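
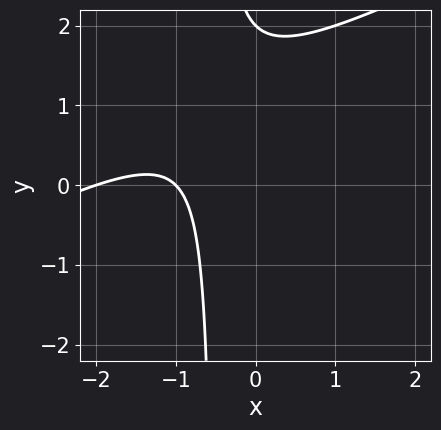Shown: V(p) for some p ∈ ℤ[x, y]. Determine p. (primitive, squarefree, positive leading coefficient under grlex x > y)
deg p = 2. No degree-1 curve has this shape.
Reading off the gridlines: one y-axis crossing is at y = 2; among the integer gridlines, it crosses the x-axis at x ∈ {-2, -1}.
Matching integer coefficients to the picture gives p.

x^2 - 2*x*y + 3*x - y + 2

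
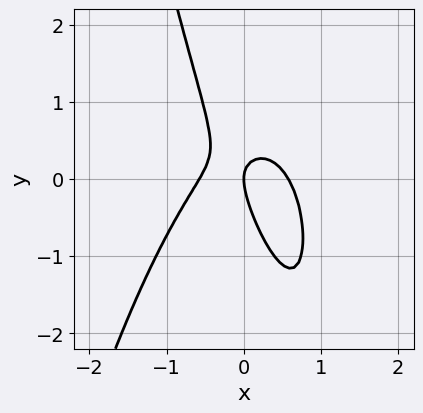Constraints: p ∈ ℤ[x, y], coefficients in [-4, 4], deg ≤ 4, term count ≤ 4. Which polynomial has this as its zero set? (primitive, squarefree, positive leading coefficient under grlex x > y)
3*x^3 + 2*x*y + y^2 - x

1. deg p = 3. A generic line meets the curve in up to 3 points.
2. From the visible intercepts: it meets the y-axis at y = 0 (among the integer gridlines); one x-axis crossing is at x = 0.
3. These observations pin down the coefficients.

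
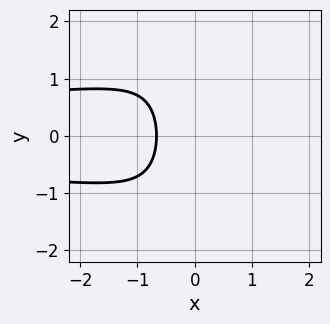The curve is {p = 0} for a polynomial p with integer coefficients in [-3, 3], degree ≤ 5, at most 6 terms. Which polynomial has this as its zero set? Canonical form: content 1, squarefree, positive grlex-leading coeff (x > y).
1. Degree: a generic line meets the curve in up to 4 points, so deg p = 4.
2. Symmetries: the y ↦ −y reflection is a symmetry, so y appears only in even powers.
3. Against the integer gridlines: it misses every integer gridline on the y-axis.
4. Putting this together gives p.

x^2*y^2 - x*y^2 + 3*x + 2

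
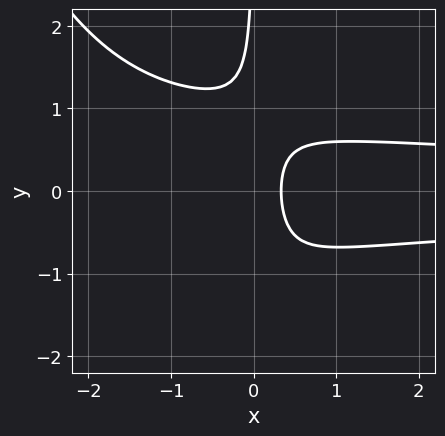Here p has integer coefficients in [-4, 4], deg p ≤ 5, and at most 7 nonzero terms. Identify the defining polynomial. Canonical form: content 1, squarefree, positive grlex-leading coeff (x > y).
2*x^2*y^2 + x*y^3 + 3*x*y^2 - 3*x + 1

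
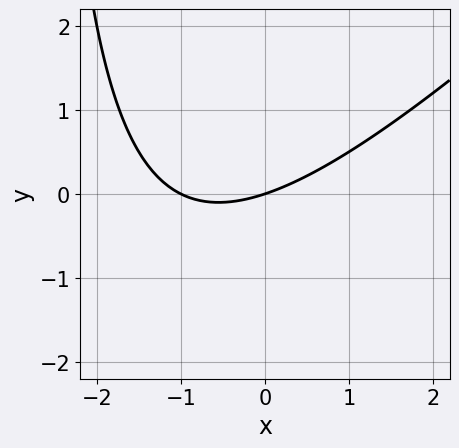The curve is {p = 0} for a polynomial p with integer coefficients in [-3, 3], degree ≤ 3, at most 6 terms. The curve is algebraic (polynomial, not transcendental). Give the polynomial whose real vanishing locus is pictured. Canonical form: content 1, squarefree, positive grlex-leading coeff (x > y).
x^2 - x*y + x - 3*y

First, the degree is 2 — the shape is more complex than any degree-1 curve.
Next, checking where it meets the axes: it crosses the y-axis at the gridline y = 0; the x-axis gridline crossings are at x ∈ {-1, 0}.
Finally, together with the visible shape, these determine p as stated.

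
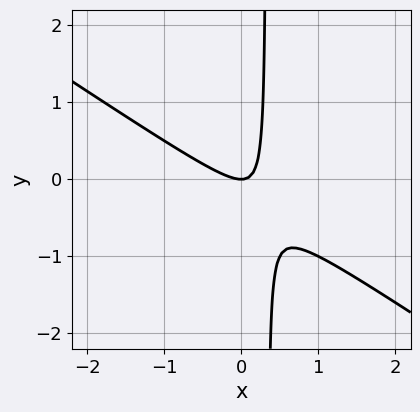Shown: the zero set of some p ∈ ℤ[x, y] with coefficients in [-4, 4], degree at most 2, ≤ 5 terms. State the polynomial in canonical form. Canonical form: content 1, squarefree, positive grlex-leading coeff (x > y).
(a) deg p = 2.
(b) From the axis intercepts and sections: one y-axis crossing is at y = 0; it meets the x-axis at x = 0 (among the integer gridlines).
(c) Solving for integer coefficients yields p as stated.

2*x^2 + 3*x*y - y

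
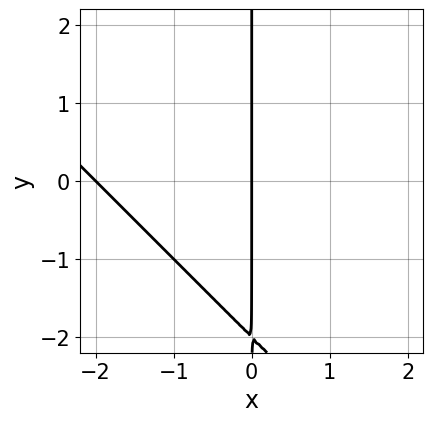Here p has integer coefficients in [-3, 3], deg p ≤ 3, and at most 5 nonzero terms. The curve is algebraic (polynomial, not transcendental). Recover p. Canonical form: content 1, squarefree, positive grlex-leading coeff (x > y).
x^2 + x*y + 2*x

First, the degree is 2 — the shape is more complex than any degree-1 curve.
Next, reading off the gridlines: the visible y-axis segment lies entirely on the curve; among the integer gridlines, it crosses the x-axis at x ∈ {-2, 0}.
Finally, together with the visible shape, these determine p as stated.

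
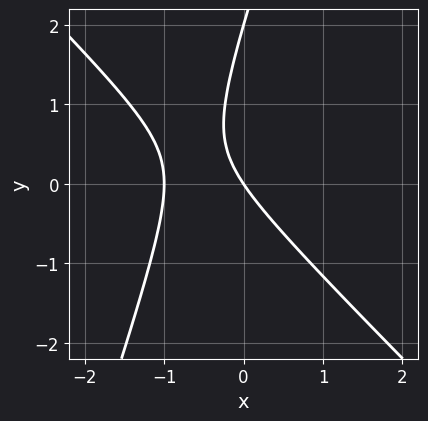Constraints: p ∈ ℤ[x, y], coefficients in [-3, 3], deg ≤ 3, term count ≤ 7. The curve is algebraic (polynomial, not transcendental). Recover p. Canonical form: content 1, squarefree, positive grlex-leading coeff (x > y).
1. Degree: no degree-1 curve has this shape, so deg p = 2.
2. From the visible intercepts: among the integer gridlines, it crosses the x-axis at x ∈ {-1, 0}; among the integer gridlines, it crosses the y-axis at y ∈ {0, 2}.
3. Putting this together gives p.

3*x^2 + 2*x*y - y^2 + 3*x + 2*y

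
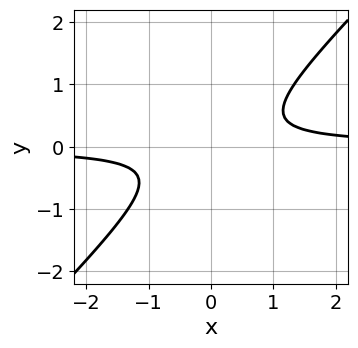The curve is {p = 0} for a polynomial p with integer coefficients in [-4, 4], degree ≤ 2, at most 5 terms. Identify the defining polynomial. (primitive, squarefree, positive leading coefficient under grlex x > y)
3*x*y - 3*y^2 - 1

First, degree: the shape is more complex than any degree-1 curve, so deg p = 2.
Then, checking where it meets the axes: it misses every integer gridline on the y-axis; the curve avoids every integer x-axis point in the box.
Finally, fitting integer coefficients to these (and the overall shape) gives p.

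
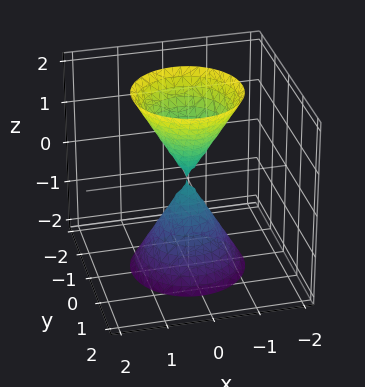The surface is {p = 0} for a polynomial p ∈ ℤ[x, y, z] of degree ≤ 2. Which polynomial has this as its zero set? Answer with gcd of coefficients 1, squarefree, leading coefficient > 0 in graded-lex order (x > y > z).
(a) The picture has 2 separate pieces. They look like related sheets of one shape, so recover p as a whole.
(b) Degree: a double cone through the origin; a quadric, so deg p = 2.
(c) Symmetries: the z ↦ −z reflection is a symmetry, so z appears only in even powers; the surface is invariant under rotation about z: p = q(x² + y², z).
(d) Checking where it meets the axes: one x-axis crossing is at x = 0; a circular section at z = -2 has radius between 1 and 2; it crosses the z-axis at the gridline z = 0; one y-axis crossing is at y = 0.
(e) These observations pin down the coefficients.

3*x^2 + 3*y^2 - z^2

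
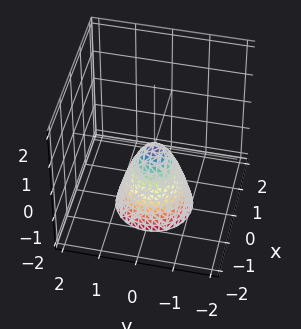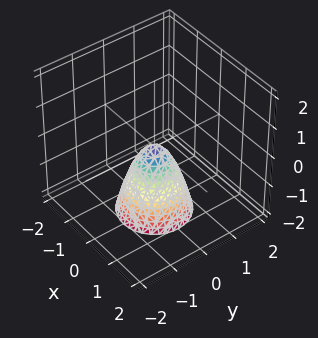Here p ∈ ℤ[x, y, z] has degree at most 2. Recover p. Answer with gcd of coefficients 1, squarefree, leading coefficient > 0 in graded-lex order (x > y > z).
1. The degree is 2 — a single bowl opening along one axis; a quadric.
2. Symmetry: the z-axis is an axis of rotation, so x and y enter only as x² + y².
3. Checking where it meets the axes: it meets the y-axis at y = 0 (among the integer gridlines); one z-axis crossing is at z = 0; a circular section at z = -2 has radius exactly 1.
4. Solving for integer coefficients yields p as stated.

2*x^2 + 2*y^2 + z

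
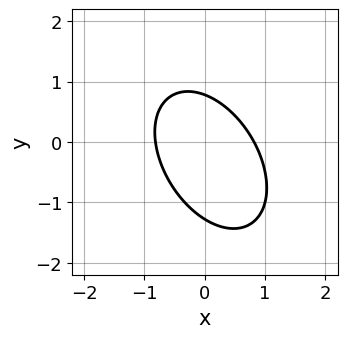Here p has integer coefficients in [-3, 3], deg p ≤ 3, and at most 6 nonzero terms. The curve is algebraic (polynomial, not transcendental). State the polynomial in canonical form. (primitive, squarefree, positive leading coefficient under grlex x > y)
(a) The degree is 2 — no degree-1 curve has this shape.
(b) Putting this together gives p.

3*x^2 + 2*x*y + 2*y^2 + y - 2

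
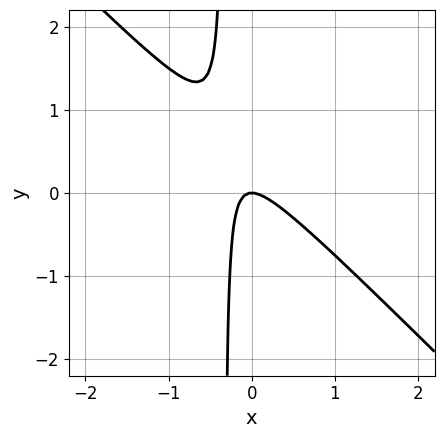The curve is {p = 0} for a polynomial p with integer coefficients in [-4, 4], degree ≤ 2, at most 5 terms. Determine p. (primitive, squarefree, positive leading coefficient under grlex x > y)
(a) deg p = 2. No degree-1 curve has this shape.
(b) Against the integer gridlines: one x-axis crossing is at x = 0; it meets the y-axis at y = 0 (among the integer gridlines).
(c) Fitting integer coefficients to these (and the overall shape) gives p.

3*x^2 + 3*x*y + y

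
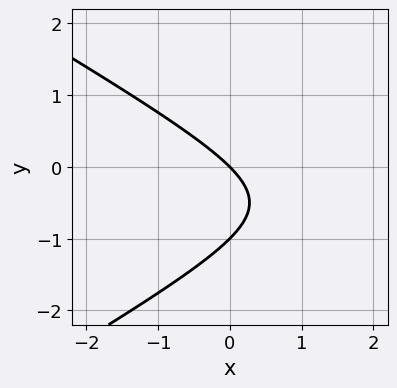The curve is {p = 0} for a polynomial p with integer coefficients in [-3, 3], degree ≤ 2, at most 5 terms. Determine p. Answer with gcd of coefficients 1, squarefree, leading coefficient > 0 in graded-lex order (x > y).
1. Degree: the shape is more complex than any degree-1 curve, so deg p = 2.
2. Against the integer gridlines: among the integer gridlines, it crosses the y-axis at y ∈ {-1, 0}; it meets the x-axis at x = 0 (among the integer gridlines).
3. Together with the visible shape, these determine p as stated.

x^2 - 3*y^2 - 3*x - 3*y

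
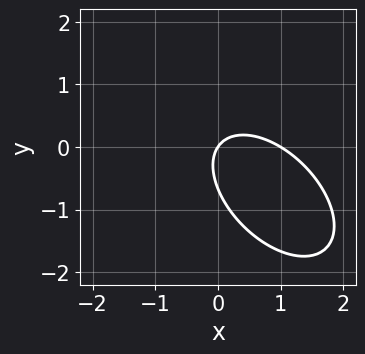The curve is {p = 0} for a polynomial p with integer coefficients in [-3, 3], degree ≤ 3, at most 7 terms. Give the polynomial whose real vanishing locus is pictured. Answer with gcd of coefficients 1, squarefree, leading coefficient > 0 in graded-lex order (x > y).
(a) Degree: the shape is more complex than any degree-1 curve, so deg p = 2.
(b) Checking where it meets the axes: it meets the y-axis at y = 0 (among the integer gridlines); the x-axis gridline crossings are at x ∈ {0, 1}.
(c) These observations pin down the coefficients.

3*x^2 + 3*x*y + 3*y^2 - 3*x + 2*y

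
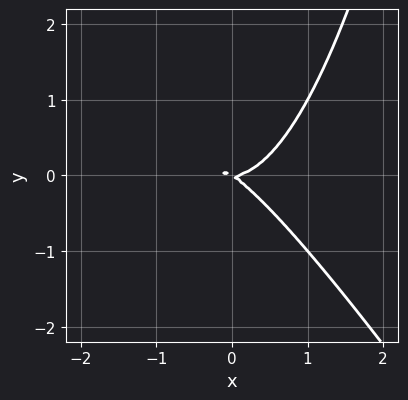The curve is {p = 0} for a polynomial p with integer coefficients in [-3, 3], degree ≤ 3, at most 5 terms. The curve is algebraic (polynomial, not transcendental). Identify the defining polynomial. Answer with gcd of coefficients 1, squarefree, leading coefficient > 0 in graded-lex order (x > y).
3*x^3 + 2*x^2*y - 2*x*y - 3*y^2

The degree is 3 — no degree-2 curve has this shape.
Against the integer gridlines: one x-axis crossing is at x = 0; one y-axis crossing is at y = 0.
Solving for integer coefficients yields p as stated.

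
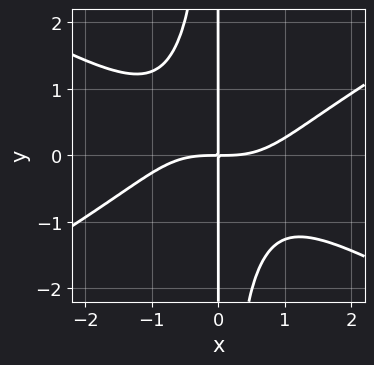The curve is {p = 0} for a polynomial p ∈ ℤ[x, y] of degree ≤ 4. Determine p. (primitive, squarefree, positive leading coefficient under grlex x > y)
Degree: no degree-3 curve has this shape, so deg p = 4.
Against the integer gridlines: every point of the y-axis in the box is on the curve.
Fitting integer coefficients to these (and the overall shape) gives p.

x^4 - 3*x^2*y^2 - 3*x*y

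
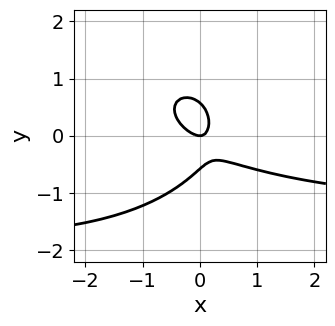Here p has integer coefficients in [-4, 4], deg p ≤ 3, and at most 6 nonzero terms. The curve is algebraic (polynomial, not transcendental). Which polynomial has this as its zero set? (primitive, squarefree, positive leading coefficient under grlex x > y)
2*x^2*y + 3*y^3 + 3*x^2 + 3*x*y - y

(a) deg p = 3. A generic line meets the curve in up to 3 points.
(b) Reading off the gridlines: it crosses the y-axis at the gridline y = 0; it meets the x-axis at x = 0 (among the integer gridlines).
(c) Solving for integer coefficients yields p as stated.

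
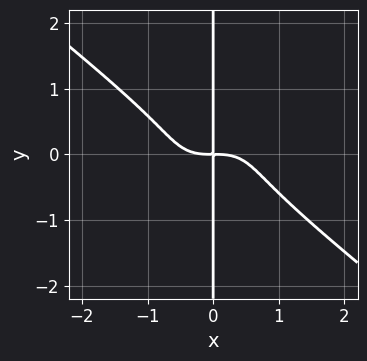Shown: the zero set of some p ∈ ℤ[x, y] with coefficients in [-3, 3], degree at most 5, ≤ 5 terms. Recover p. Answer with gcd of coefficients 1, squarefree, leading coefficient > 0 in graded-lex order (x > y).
(a) The degree is 4 — no degree-3 curve has this shape.
(b) Against the integer gridlines: every point of the y-axis in the box is on the curve.
(c) Assembling these constraints gives the stated polynomial.

x^4 + 2*x*y^3 + x*y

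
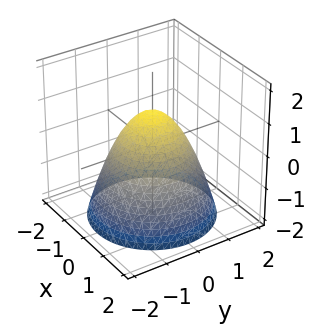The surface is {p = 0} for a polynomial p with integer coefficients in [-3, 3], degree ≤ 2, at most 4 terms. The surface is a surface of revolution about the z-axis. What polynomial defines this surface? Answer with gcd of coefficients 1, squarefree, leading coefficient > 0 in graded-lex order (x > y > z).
x^2 + y^2 + z - 1

1. deg p = 2. A generic line meets the surface in up to 2 points.
2. By symmetry, the surface is invariant under rotation about z: p = q(x² + y², z).
3. From the axis intercepts and sections: one z-axis crossing is at z = 1; a circular section at z = -1 has radius between 1 and 2; among the integer gridlines, it crosses the x-axis at x ∈ {-1, 1}; among the integer gridlines, it crosses the y-axis at y ∈ {-1, 1}.
4. Together with the visible shape, these determine p as stated.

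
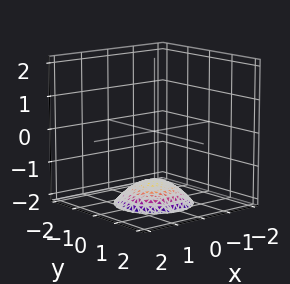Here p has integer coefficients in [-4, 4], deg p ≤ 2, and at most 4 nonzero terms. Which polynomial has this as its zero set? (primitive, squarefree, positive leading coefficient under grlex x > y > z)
x^2 + y^2 + 2*z + 3

First, degree: no degree-1 surface has this shape, so deg p = 2.
Then, symmetries: the surface is invariant under rotation about z: p = q(x² + y², z).
Then, checking where it meets the axes: no x-intercept at any integer in the box; a circular section at z = -2 has radius exactly 1; it misses every integer gridline on the y-axis.
Finally, solving for integer coefficients yields p as stated.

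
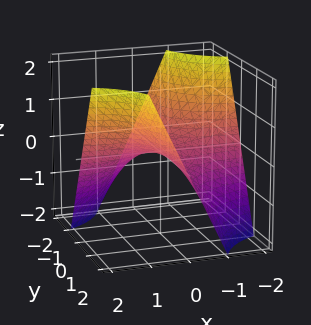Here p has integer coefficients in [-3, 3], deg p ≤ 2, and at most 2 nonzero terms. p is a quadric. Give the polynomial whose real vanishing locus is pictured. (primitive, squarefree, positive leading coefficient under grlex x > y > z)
x*y - z

(a) deg p = 2.
(b) From the axis intercepts and sections: the visible x-axis segment lies entirely on the surface; it meets the z-axis at z = 0 (among the integer gridlines); every point of the y-axis in the box is on the surface.
(c) The integer polynomial consistent with all of this is the stated p.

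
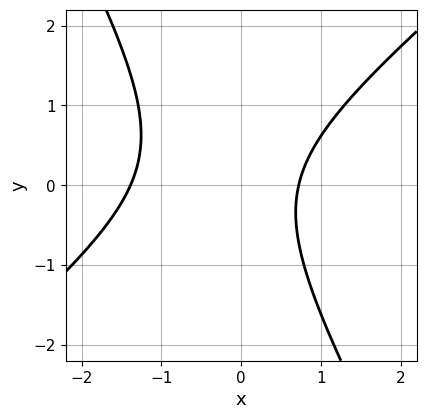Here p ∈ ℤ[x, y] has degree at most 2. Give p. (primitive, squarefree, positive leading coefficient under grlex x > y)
3*x^2 - 2*x*y - 2*y^2 + 2*x - 3

Degree: a generic line meets the curve in up to 2 points, so deg p = 2.
Reading off the gridlines: the curve avoids every integer y-axis point in the box.
Matching integer coefficients to the picture gives p.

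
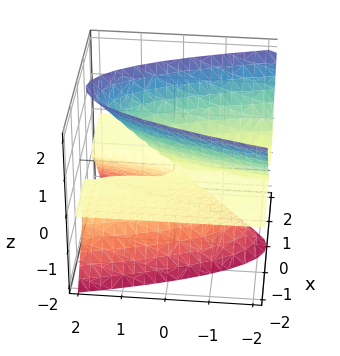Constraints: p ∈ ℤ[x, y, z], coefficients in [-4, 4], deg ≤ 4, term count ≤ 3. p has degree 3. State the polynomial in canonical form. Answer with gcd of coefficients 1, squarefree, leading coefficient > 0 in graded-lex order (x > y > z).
2*x^2*z + y*z^2 - z^3

First, the degree is 3 — the shape is more complex than any degree-2 surface.
Next, reading off the gridlines: the visible x-axis segment lies entirely on the surface; every point of the y-axis in the box is on the surface; it crosses the z-axis at the gridline z = 0.
Finally, these observations pin down the coefficients.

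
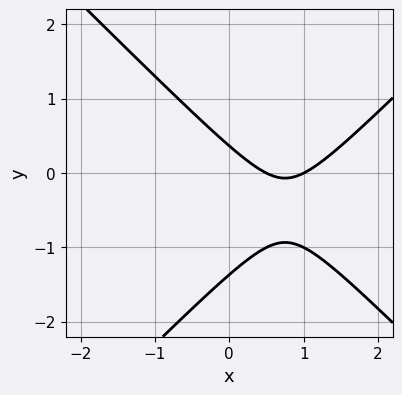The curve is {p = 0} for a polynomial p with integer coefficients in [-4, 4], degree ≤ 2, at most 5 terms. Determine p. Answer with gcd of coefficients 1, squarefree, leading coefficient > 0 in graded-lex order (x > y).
(a) deg p = 2. No degree-1 curve has this shape.
(b) Reading off the gridlines: it crosses the x-axis at the gridline x = 1.
(c) The integer polynomial consistent with all of this is the stated p.

2*x^2 - 2*y^2 - 3*x - 2*y + 1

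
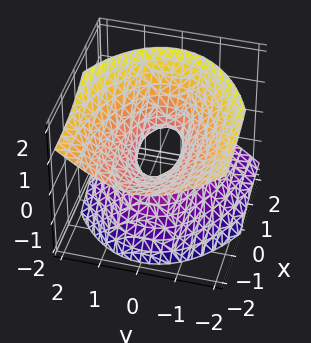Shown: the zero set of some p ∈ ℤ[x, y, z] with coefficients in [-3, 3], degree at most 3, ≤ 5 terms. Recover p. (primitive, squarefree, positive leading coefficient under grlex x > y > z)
x^2 + 3*x*z + 3*y^2 - 3*z^2 - 1

1. The degree is 2 — a generic line meets the surface in up to 2 points.
2. From the visible intercepts: among the integer gridlines, it crosses the x-axis at x ∈ {-1, 1}; the surface avoids every integer z-axis point in the box.
3. Together with the visible shape, these determine p as stated.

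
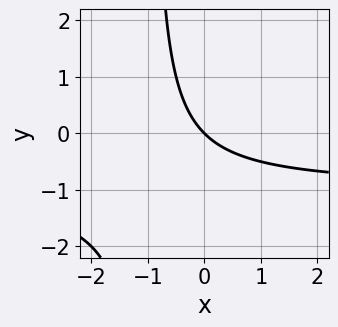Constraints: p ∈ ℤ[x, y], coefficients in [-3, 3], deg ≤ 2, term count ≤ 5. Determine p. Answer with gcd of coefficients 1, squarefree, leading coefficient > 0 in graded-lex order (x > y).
(a) Degree: the shape is more complex than any degree-1 curve, so deg p = 2.
(b) Reading off the gridlines: it meets the x-axis at x = 0 (among the integer gridlines); it meets the y-axis at y = 0 (among the integer gridlines).
(c) Putting this together gives p.

x*y + x + y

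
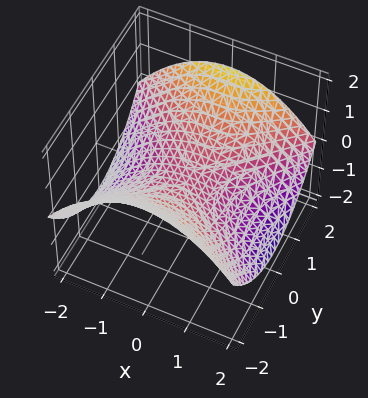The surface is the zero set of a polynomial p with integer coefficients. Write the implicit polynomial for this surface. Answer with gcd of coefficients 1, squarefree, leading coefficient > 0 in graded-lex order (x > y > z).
x^2 - y^2 + 3*z

1. deg p = 2. A saddle surface; a quadric.
2. Symmetries: mirror symmetry y ↦ −y ⇒ only even powers of y; the x ↦ −x reflection is a symmetry, so x appears only in even powers.
3. Against the integer gridlines: it crosses the y-axis at the gridline y = 0; it meets the x-axis at x = 0 (among the integer gridlines); it crosses the z-axis at the gridline z = 0.
4. The integer polynomial consistent with all of this is the stated p.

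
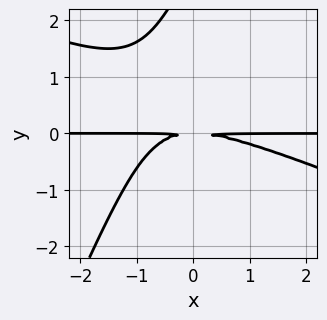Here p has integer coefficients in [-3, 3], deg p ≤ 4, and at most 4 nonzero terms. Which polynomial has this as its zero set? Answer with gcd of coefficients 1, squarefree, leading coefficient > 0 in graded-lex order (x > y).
(a) deg p = 3. The shape is more complex than any degree-2 curve.
(b) From the visible intercepts: every point of the x-axis in the box is on the curve.
(c) Solving for integer coefficients yields p as stated.

x^2*y + 2*x*y^2 - y^3 + 3*y^2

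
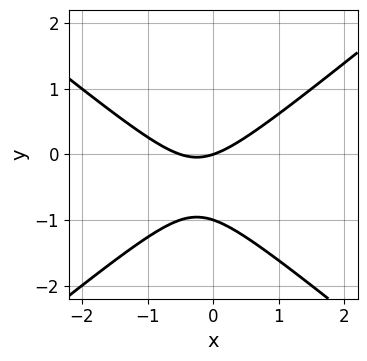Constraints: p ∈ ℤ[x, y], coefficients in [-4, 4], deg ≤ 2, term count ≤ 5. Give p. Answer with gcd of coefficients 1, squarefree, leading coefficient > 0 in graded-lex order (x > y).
2*x^2 - 3*y^2 + x - 3*y

(a) The degree is 2 — the shape is more complex than any degree-1 curve.
(b) From the visible intercepts: the y-axis gridline crossings are at y ∈ {-1, 0}; one x-axis crossing is at x = 0.
(c) Together with the visible shape, these determine p as stated.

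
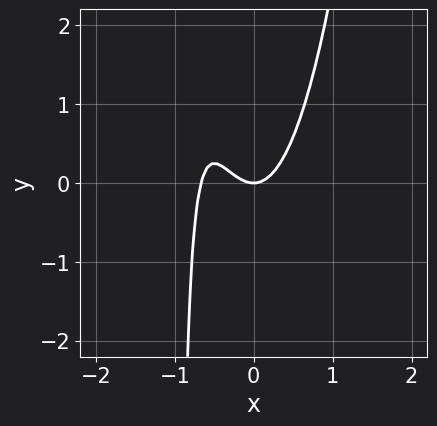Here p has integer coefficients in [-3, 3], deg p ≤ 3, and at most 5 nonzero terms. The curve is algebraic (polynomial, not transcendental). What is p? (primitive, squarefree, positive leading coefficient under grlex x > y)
1. deg p = 3. The shape is more complex than any degree-2 curve.
2. Observable constraints: it meets the y-axis at y = 0 (among the integer gridlines); it crosses the x-axis at the gridline x = 0.
3. Fitting integer coefficients to these (and the overall shape) gives p.

3*x^3 + 2*x^2 - x*y - y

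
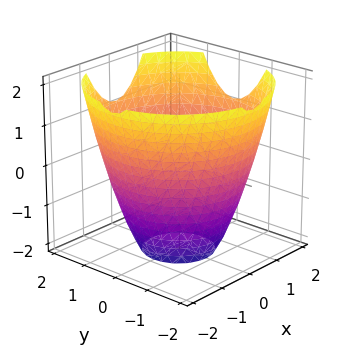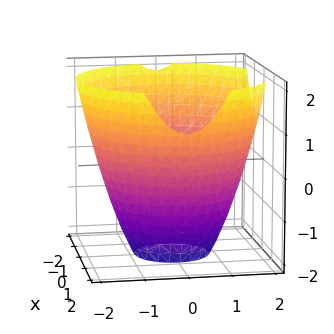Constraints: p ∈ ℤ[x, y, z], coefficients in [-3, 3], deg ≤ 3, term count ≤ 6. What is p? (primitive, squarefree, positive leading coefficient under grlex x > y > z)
(a) Degree: a generic line meets the surface in up to 2 points, so deg p = 2.
(b) Symmetries: rotational symmetry about the z-axis ⇒ p depends on x, y only through x² + y².
(c) Observable constraints: a circular section at z = -2 has radius exactly 1; the surface avoids every integer z-axis point in the box.
(d) Together with the visible shape, these determine p as stated.

x^2 + y^2 - z - 3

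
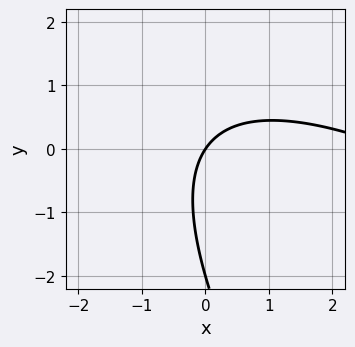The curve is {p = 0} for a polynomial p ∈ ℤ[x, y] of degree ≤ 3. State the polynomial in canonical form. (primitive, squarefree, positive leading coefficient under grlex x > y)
1. The degree is 2 — a generic line meets the curve in up to 2 points.
2. Against the integer gridlines: the y-axis gridline crossings are at y ∈ {-2, 0}; it meets the x-axis at x = 0 (among the integer gridlines).
3. Together with the visible shape, these determine p as stated.

x^2 + 2*x*y + y^2 - 3*x + 2*y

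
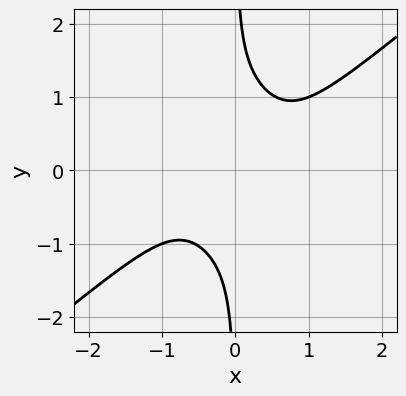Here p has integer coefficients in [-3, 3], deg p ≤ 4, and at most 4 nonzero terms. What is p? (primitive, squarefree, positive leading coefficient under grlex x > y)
(a) Degree: a generic line meets the curve in up to 4 points, so deg p = 4.
(b) Reading off the gridlines: it misses every integer gridline on the x-axis; no y-intercept at any integer in the box.
(c) Putting this together gives p.

3*x^4 - 2*x^2*y^2 - 3*x*y^3 + 2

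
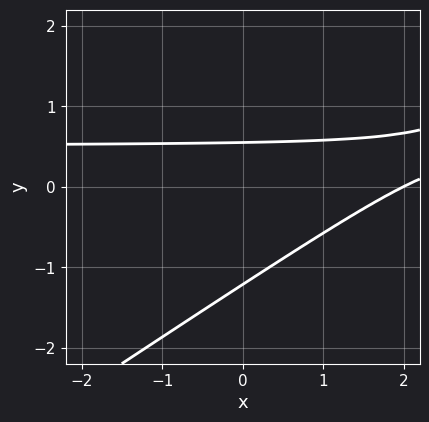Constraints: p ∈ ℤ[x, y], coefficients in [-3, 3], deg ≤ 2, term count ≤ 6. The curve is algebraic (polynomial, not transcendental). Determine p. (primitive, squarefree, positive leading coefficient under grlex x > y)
First, deg p = 2. The shape is more complex than any degree-1 curve.
Next, observable constraints: one x-axis crossing is at x = 2.
Finally, matching integer coefficients to the picture gives p.

2*x*y - 3*y^2 - x - 2*y + 2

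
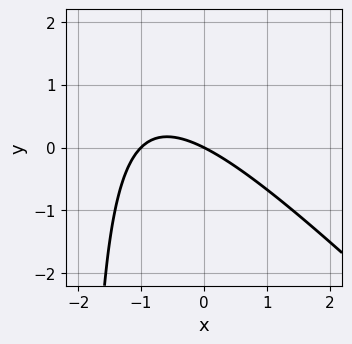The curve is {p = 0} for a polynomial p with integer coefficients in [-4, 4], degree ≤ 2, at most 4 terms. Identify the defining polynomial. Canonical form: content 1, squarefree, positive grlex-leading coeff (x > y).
x^2 + x*y + x + 2*y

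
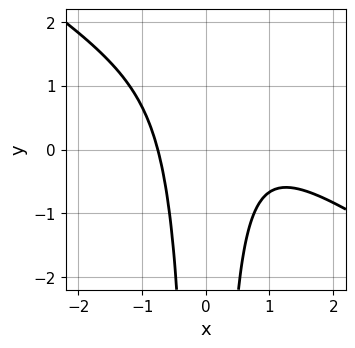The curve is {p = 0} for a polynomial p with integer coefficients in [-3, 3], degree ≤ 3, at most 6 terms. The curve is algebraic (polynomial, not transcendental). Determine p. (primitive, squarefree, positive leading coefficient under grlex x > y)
(a) The degree is 3 — a generic line meets the curve in up to 3 points.
(b) From the visible intercepts: it misses every integer gridline on the y-axis.
(c) The integer polynomial consistent with all of this is the stated p.

2*x^3 + 3*x^2*y - 2*x^2 + 2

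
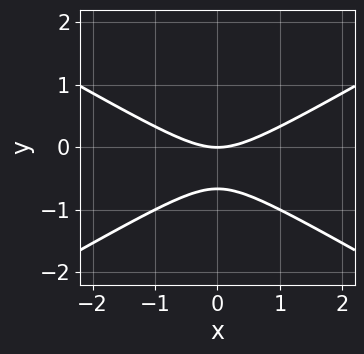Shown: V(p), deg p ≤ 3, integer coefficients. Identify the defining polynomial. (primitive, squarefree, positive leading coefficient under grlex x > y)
deg p = 2. No degree-1 curve has this shape.
Symmetries: it's symmetric under x → −x, forcing even powers of x.
Observable constraints: it meets the x-axis at x = 0 (among the integer gridlines); it crosses the y-axis at the gridline y = 0.
Solving for integer coefficients yields p as stated.

x^2 - 3*y^2 - 2*y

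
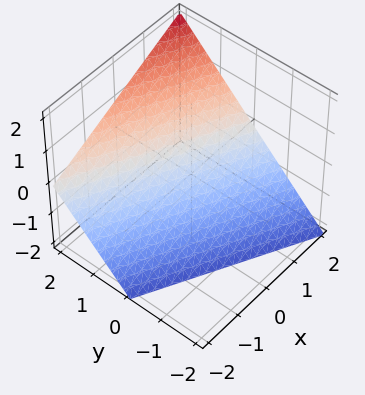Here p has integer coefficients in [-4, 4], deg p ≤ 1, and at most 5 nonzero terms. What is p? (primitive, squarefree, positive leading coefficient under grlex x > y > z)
x + 2*y - 2*z - 2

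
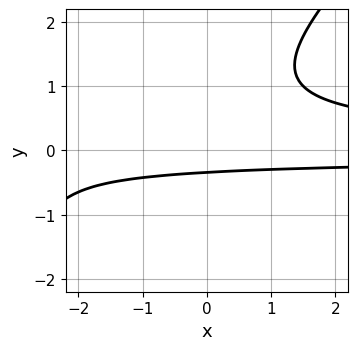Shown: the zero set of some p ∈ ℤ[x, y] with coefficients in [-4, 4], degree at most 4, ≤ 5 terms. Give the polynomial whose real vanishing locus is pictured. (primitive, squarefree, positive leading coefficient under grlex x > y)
1. deg p = 3. A generic line meets the curve in up to 3 points.
2. From the axis intercepts and sections: the curve avoids every integer x-axis point in the box.
3. Matching integer coefficients to the picture gives p.

2*x*y^2 - 2*y^3 + 2*y^2 - 2*y - 1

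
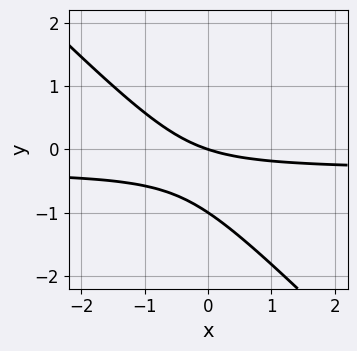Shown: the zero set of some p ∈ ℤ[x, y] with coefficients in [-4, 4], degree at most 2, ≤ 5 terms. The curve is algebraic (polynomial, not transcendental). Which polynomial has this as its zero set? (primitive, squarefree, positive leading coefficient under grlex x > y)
3*x*y + 3*y^2 + x + 3*y

1. The degree is 2 — no degree-1 curve has this shape.
2. Observable constraints: among the integer gridlines, it crosses the y-axis at y ∈ {-1, 0}; it crosses the x-axis at the gridline x = 0.
3. These observations pin down the coefficients.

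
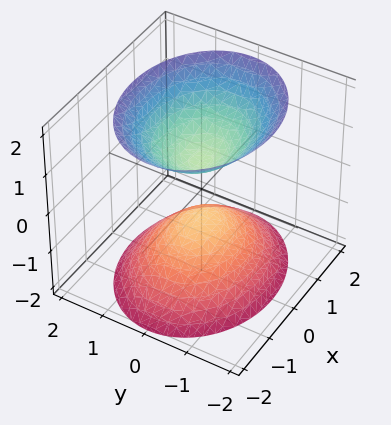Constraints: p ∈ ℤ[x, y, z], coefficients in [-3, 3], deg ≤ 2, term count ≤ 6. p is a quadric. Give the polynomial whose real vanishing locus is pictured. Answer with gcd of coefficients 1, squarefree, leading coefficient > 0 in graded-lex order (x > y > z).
2*x^2 + 3*y^2 - 2*z^2 + 1

1. The picture has 2 separate pieces.
2. The degree is 2 — two sheets facing apart; a quadric.
3. Symmetries: it's symmetric under y → −y, forcing even powers of y; the z ↦ −z reflection is a symmetry, so z appears only in even powers; mirror symmetry x ↦ −x ⇒ only even powers of x.
4. Observable constraints: the surface avoids every integer x-axis point in the box; it misses every integer gridline on the y-axis.
5. Putting this together gives p.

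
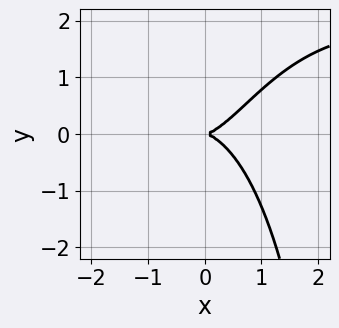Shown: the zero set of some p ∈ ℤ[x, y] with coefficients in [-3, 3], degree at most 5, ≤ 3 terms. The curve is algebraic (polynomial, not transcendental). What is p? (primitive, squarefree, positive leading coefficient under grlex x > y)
The degree is 4 — no degree-3 curve has this shape.
Checking where it meets the axes: one y-axis crossing is at y = 0; it crosses the x-axis at the gridline x = 0.
Assembling these constraints gives the stated polynomial.

x^3*y - 2*x^3 + 2*y^2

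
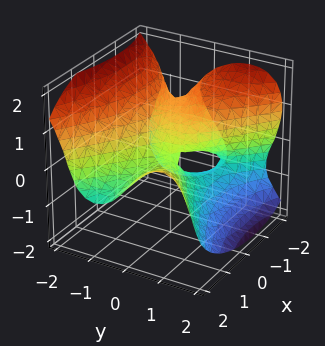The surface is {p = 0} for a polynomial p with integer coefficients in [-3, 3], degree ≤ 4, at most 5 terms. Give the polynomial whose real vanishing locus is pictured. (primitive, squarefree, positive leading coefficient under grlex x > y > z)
2*x^2*y - 3*y^3 - 3*z^3 - 3*x*z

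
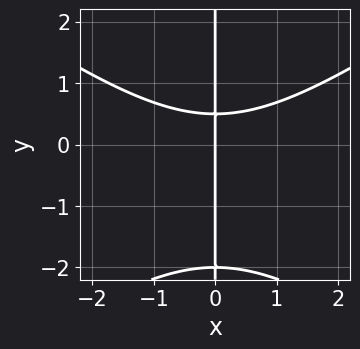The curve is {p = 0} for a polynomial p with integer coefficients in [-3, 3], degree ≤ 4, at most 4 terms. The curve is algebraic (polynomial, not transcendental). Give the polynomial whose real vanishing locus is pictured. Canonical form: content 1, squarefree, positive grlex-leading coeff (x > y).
First, degree: no degree-2 curve has this shape, so deg p = 3.
Then, observable constraints: it meets the x-axis at x = 0 (among the integer gridlines); every point of the y-axis in the box is on the curve.
Finally, the integer polynomial consistent with all of this is the stated p.

x^3 - 2*x*y^2 - 3*x*y + 2*x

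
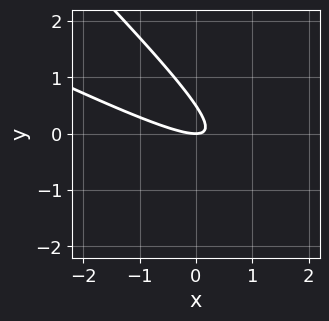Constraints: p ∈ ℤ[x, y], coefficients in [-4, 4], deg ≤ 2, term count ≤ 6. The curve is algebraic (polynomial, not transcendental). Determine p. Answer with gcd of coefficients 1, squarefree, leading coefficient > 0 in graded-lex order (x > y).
x^2 + 3*x*y + 2*y^2 - y

(a) Degree: no degree-1 curve has this shape, so deg p = 2.
(b) Observable constraints: one x-axis crossing is at x = 0; it crosses the y-axis at the gridline y = 0.
(c) Matching integer coefficients to the picture gives p.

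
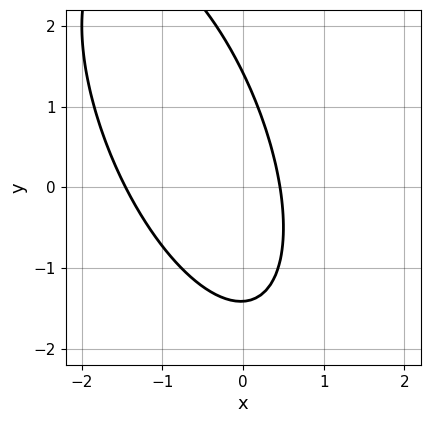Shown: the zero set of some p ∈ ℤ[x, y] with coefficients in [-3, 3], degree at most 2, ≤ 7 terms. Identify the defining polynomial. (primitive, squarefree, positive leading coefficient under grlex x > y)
(a) The degree is 2 — no degree-1 curve has this shape.
(b) Putting this together gives p.

3*x^2 + 2*x*y + y^2 + 3*x - 2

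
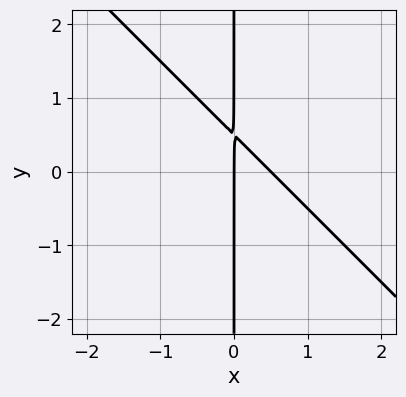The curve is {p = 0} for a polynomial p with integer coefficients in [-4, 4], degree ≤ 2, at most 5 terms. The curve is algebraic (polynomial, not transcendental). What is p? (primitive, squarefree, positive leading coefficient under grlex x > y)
2*x^2 + 2*x*y - x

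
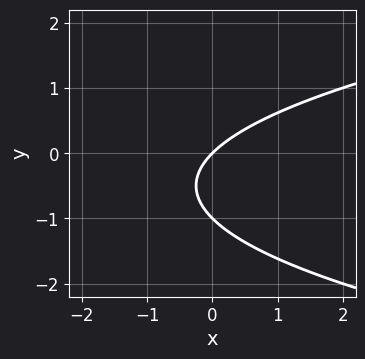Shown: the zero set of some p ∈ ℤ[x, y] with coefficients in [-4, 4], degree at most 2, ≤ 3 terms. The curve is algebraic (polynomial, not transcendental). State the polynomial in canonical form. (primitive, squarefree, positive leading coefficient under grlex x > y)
First, the degree is 2 — the shape is more complex than any degree-1 curve.
Next, reading off the gridlines: the y-axis gridline crossings are at y ∈ {-1, 0}; one x-axis crossing is at x = 0.
Finally, assembling these constraints gives the stated polynomial.

y^2 - x + y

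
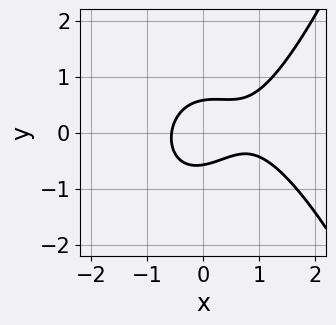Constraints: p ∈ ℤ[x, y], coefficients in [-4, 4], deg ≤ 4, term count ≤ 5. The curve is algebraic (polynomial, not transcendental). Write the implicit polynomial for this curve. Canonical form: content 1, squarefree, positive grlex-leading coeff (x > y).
1. Degree: no degree-2 curve has this shape, so deg p = 3.
2. Putting this together gives p.

2*x^3 - 2*x^2 + x*y - 3*y^2 + 1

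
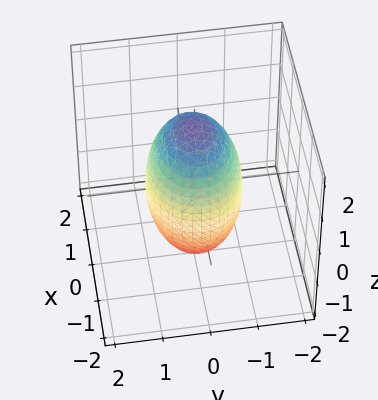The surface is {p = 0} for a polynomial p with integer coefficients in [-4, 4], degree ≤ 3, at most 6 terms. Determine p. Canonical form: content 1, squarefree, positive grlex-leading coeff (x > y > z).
2*x^2 + 3*y^2 + z^2 - 3

1. deg p = 2.
2. Symmetries: mirror symmetry x ↦ −x ⇒ only even powers of x; mirror symmetry z ↦ −z ⇒ only even powers of z; the y ↦ −y reflection is a symmetry, so y appears only in even powers.
3. Checking where it meets the axes: among the integer gridlines, it crosses the y-axis at y ∈ {-1, 1}.
4. These observations pin down the coefficients.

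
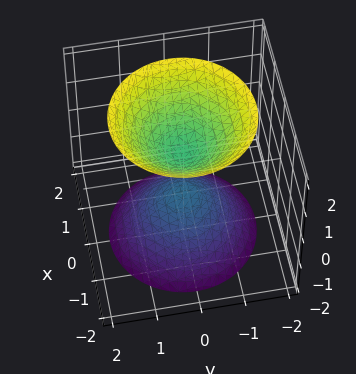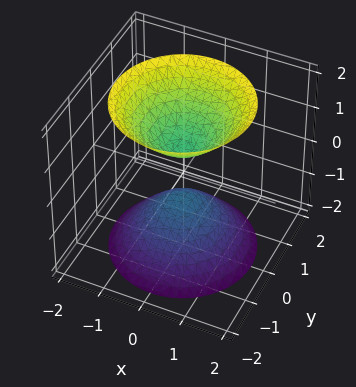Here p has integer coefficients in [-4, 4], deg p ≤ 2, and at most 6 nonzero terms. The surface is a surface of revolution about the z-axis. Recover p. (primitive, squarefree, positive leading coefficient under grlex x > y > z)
3*x^2 + 3*y^2 - 2*z^2 + 1

(a) There are 2 components. Treating them together as one polynomial.
(b) Degree: no degree-1 surface has this shape, so deg p = 2.
(c) By symmetry, the surface is invariant under rotation about z: p = q(x² + y², z).
(d) Against the integer gridlines: it misses every integer gridline on the y-axis; a circular section at z = -2 has radius between 1 and 2.
(e) These observations pin down the coefficients.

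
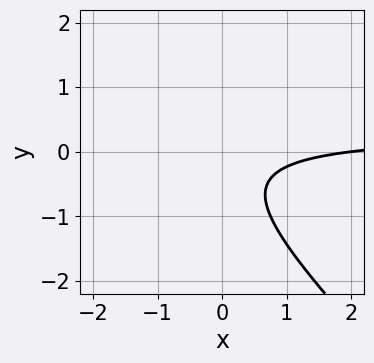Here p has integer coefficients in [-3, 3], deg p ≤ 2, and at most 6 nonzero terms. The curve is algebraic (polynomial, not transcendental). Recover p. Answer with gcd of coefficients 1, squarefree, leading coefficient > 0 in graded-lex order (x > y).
(a) Degree: the shape is more complex than any degree-1 curve, so deg p = 2.
(b) Against the integer gridlines: one x-axis crossing is at x = 2; no y-intercept at any integer in the box.
(c) The integer polynomial consistent with all of this is the stated p.

3*x*y + 3*y^2 - x + 2*y + 2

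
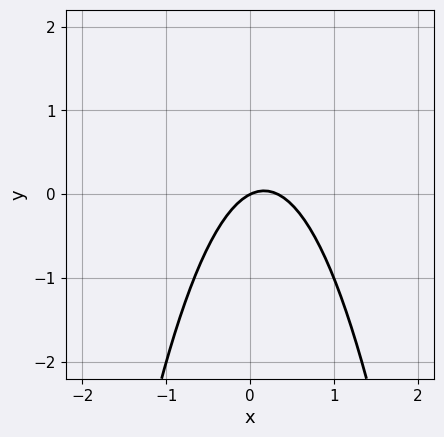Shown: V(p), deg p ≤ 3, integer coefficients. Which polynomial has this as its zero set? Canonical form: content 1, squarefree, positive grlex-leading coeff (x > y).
3*x^2 - x + 2*y

(a) Degree: the shape is more complex than any degree-1 curve, so deg p = 2.
(b) From the axis intercepts and sections: it meets the x-axis at x = 0 (among the integer gridlines); one y-axis crossing is at y = 0.
(c) The integer polynomial consistent with all of this is the stated p.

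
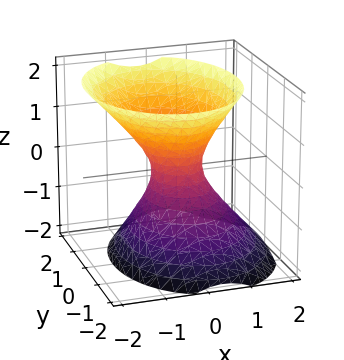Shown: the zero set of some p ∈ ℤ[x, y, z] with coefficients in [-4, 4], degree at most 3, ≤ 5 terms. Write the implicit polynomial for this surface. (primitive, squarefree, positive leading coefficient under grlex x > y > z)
3*x^2 + x*z + 2*y^2 - 2*z^2 - 1

Degree: the shape is more complex than any degree-1 surface, so deg p = 2.
Observable constraints: no z-intercept at any integer in the box.
Matching integer coefficients to the picture gives p.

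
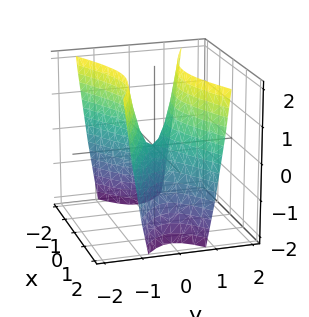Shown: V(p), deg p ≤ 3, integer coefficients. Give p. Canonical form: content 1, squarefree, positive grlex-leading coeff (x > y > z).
x^2 - 3*y^2 + z

1. Degree: a hyperbolic paraboloid; a quadric, so deg p = 2.
2. Symmetries: mirror symmetry x ↦ −x ⇒ only even powers of x; mirror symmetry y ↦ −y ⇒ only even powers of y.
3. From the visible intercepts: one z-axis crossing is at z = 0; it crosses the y-axis at the gridline y = 0; it meets the x-axis at x = 0 (among the integer gridlines).
4. The integer polynomial consistent with all of this is the stated p.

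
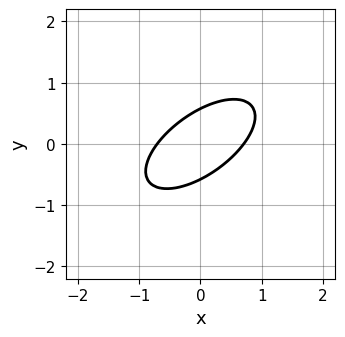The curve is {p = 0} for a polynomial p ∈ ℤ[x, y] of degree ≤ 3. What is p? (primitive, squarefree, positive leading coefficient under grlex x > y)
1. deg p = 2. No degree-1 curve has this shape.
2. Putting this together gives p.

2*x^2 - 3*x*y + 3*y^2 - 1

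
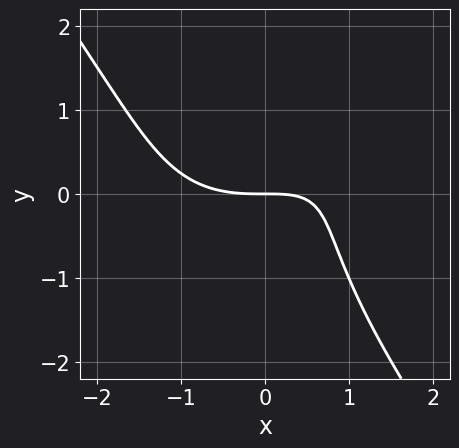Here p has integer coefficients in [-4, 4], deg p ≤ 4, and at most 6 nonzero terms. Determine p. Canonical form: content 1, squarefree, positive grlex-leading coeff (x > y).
First, degree: a generic line meets the curve in up to 3 points, so deg p = 3.
Then, from the visible intercepts: it crosses the x-axis at the gridline x = 0; it meets the y-axis at y = 0 (among the integer gridlines).
Finally, assembling these constraints gives the stated polynomial.

x^3 - x^2*y + y^3 - 2*x*y + 3*y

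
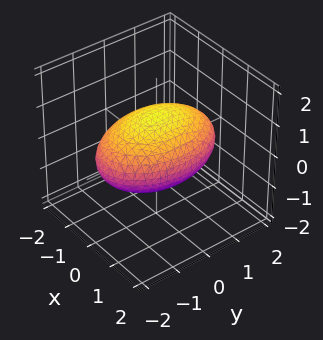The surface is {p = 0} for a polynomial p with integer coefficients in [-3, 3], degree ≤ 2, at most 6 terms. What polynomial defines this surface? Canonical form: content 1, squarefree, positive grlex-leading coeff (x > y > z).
2*x^2 + y^2 + 3*z^2 - 3

First, deg p = 2.
Next, symmetries: it's symmetric under z → −z, forcing even powers of z; it's symmetric under x → −x, forcing even powers of x; mirror symmetry y ↦ −y ⇒ only even powers of y.
Next, checking where it meets the axes: the z-axis gridline crossings are at z ∈ {-1, 1}.
Finally, assembling these constraints gives the stated polynomial.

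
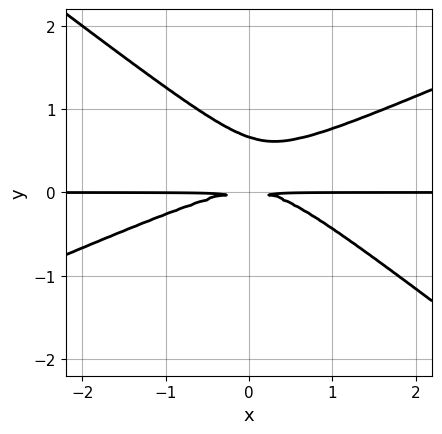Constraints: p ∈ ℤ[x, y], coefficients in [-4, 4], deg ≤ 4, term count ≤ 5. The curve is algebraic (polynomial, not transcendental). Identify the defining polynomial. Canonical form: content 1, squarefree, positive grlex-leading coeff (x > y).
1. Degree: a generic line meets the curve in up to 3 points, so deg p = 3.
2. Reading off the gridlines: every point of the x-axis in the box is on the curve.
3. Assembling these constraints gives the stated polynomial.

x^2*y - x*y^2 - 3*y^3 + 2*y^2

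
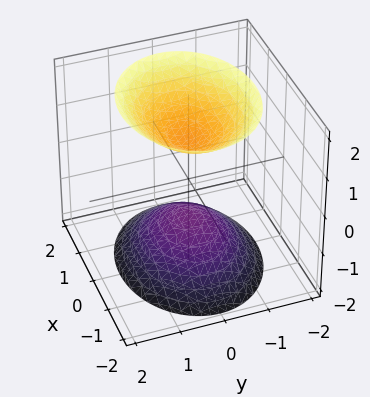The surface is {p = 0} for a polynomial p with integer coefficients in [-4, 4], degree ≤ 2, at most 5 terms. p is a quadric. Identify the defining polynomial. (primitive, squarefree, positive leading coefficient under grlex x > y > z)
2*x^2 + 3*y^2 - 2*z^2 + 2

The picture has 2 separate pieces.
The degree is 2 — two sheets facing apart; a quadric.
Symmetries: mirror symmetry x ↦ −x ⇒ only even powers of x; mirror symmetry y ↦ −y ⇒ only even powers of y; it's symmetric under z → −z, forcing even powers of z.
Observable constraints: it misses every integer gridline on the x-axis; it misses every integer gridline on the y-axis.
Solving for integer coefficients yields p as stated.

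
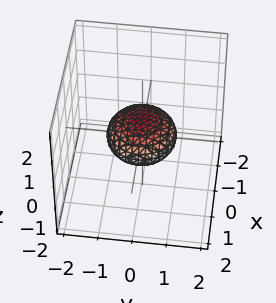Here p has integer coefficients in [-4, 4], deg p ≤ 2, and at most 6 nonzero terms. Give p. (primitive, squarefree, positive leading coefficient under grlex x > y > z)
x^2 + y^2 + 2*z^2 - 1

deg p = 2. Bounded and convex; a quadric.
Symmetries: rotational symmetry about the z-axis ⇒ p depends on x, y only through x² + y²; it's symmetric under z → −z, forcing even powers of z.
Observable constraints: the x-axis gridline crossings are at x ∈ {-1, 1}; the y-axis gridline crossings are at y ∈ {-1, 1}; a circular section at z = 0 has radius exactly 1.
The integer polynomial consistent with all of this is the stated p.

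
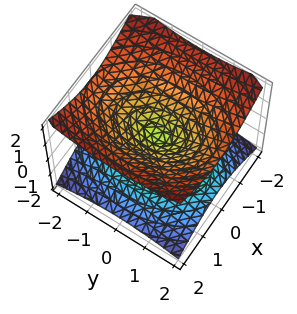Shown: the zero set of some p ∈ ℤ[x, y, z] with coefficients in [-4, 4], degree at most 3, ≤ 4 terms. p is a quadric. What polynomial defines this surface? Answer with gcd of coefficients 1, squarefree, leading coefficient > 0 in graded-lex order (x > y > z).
2*x^2 + y^2 - 3*z^2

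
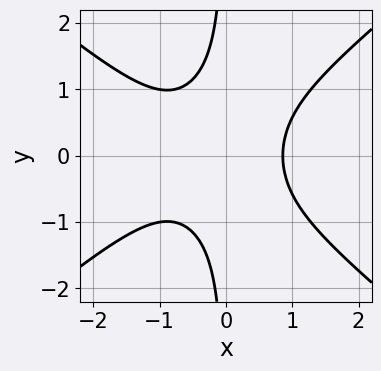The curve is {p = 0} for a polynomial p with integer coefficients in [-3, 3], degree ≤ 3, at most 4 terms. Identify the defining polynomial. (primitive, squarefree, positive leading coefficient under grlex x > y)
2*x^3 - 3*x*y^2 + x^2 - 2

First, the degree is 3 — a generic line meets the curve in up to 3 points.
Next, symmetries: the y ↦ −y reflection is a symmetry, so y appears only in even powers.
Next, checking where it meets the axes: it misses every integer gridline on the y-axis.
Finally, these observations pin down the coefficients.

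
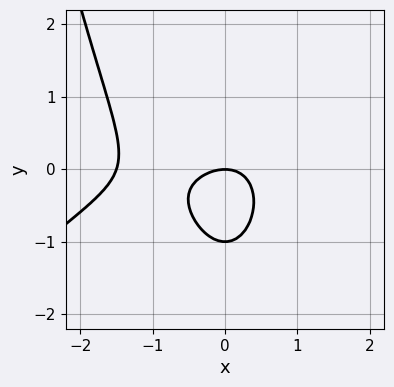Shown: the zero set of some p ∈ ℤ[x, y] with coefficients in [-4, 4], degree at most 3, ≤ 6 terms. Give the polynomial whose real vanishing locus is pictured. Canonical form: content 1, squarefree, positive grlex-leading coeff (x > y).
2*x^3 - 2*x^2*y + 3*x^2 + 3*y^2 + 3*y

First, the degree is 3 — a generic line meets the curve in up to 3 points.
Next, checking where it meets the axes: it meets the x-axis at x = 0 (among the integer gridlines); the y-axis gridline crossings are at y ∈ {-1, 0}.
Finally, fitting integer coefficients to these (and the overall shape) gives p.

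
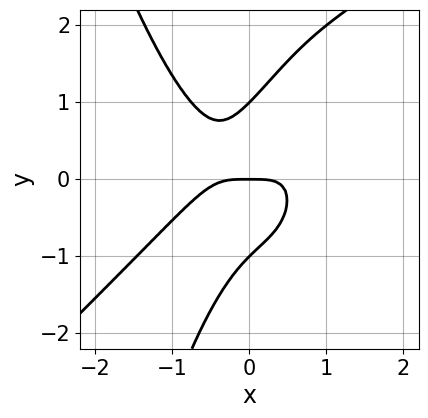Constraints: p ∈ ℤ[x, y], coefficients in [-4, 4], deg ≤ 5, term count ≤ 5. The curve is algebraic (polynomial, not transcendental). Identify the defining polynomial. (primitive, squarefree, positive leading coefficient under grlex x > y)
The degree is 4 — no degree-3 curve has this shape.
Against the integer gridlines: among the integer gridlines, it crosses the y-axis at y ∈ {-1, 0, 1}; one x-axis crossing is at x = 0.
Matching integer coefficients to the picture gives p.

2*x^4 - 2*x^3*y + 2*x*y^2 - y^3 + y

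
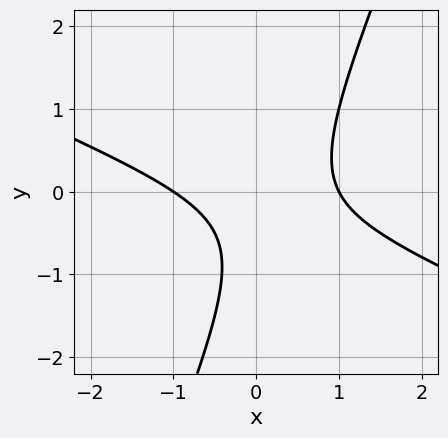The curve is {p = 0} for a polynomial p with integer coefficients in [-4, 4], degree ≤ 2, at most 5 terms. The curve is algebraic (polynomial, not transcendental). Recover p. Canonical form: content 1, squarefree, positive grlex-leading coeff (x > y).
x^2 + 2*x*y - y^2 - y - 1

1. deg p = 2. A generic line meets the curve in up to 2 points.
2. Against the integer gridlines: the curve avoids every integer y-axis point in the box; among the integer gridlines, it crosses the x-axis at x ∈ {-1, 1}.
3. Together with the visible shape, these determine p as stated.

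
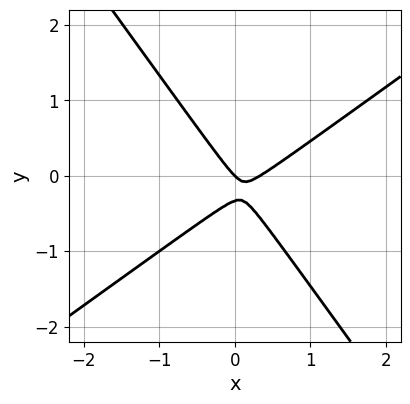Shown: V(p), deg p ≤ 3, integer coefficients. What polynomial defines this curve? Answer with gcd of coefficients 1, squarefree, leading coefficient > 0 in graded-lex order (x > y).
Degree: a generic line meets the curve in up to 2 points, so deg p = 2.
Observable constraints: one y-axis crossing is at y = 0; it meets the x-axis at x = 0 (among the integer gridlines).
Together with the visible shape, these determine p as stated.

3*x^2 - 2*x*y - 3*y^2 - x - y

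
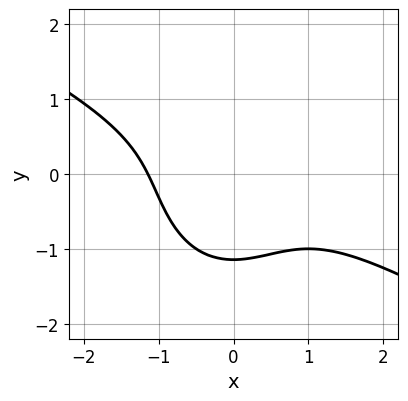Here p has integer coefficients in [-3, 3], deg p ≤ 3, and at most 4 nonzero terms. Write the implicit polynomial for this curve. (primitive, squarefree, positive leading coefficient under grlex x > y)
2*x^3 + 3*x^2*y + 2*y^3 + 3

(a) Degree: the shape is more complex than any degree-2 curve, so deg p = 3.
(b) Matching integer coefficients to the picture gives p.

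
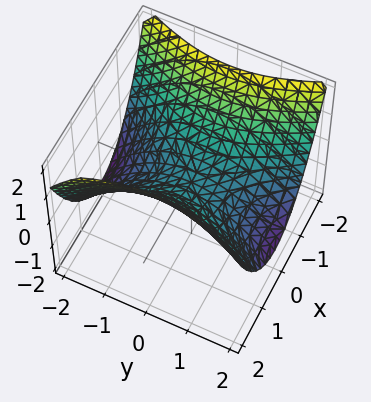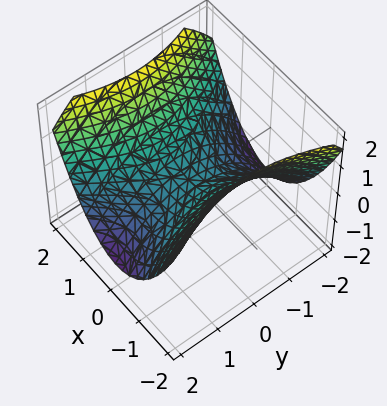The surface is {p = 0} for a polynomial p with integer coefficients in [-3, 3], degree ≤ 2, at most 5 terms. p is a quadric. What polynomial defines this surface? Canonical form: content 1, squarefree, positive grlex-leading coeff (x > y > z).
2*x^2 - y^2 - 3*z

1. The degree is 2 — a hyperbolic paraboloid; a quadric.
2. Symmetries: mirror symmetry y ↦ −y ⇒ only even powers of y; mirror symmetry x ↦ −x ⇒ only even powers of x.
3. From the axis intercepts and sections: it crosses the z-axis at the gridline z = 0; it meets the y-axis at y = 0 (among the integer gridlines).
4. These observations pin down the coefficients.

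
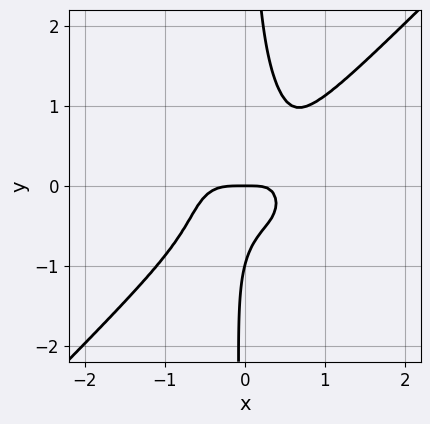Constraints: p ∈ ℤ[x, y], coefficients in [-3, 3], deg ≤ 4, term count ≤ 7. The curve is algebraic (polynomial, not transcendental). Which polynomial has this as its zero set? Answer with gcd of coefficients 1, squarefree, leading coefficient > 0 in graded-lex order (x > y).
The degree is 4 — the shape is more complex than any degree-3 curve.
Against the integer gridlines: it meets the x-axis at x = 0 (among the integer gridlines); among the integer gridlines, it crosses the y-axis at y ∈ {-1, 0}.
The integer polynomial consistent with all of this is the stated p.

3*x^4 - 3*x*y^3 - x*y + y^2 + y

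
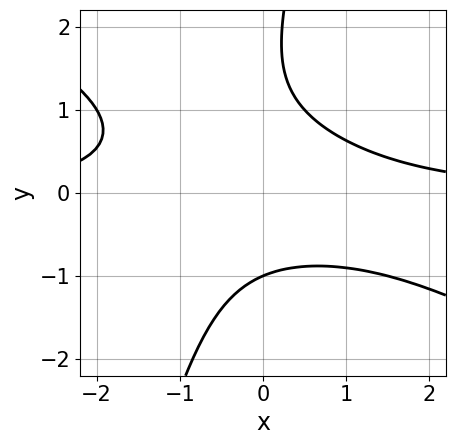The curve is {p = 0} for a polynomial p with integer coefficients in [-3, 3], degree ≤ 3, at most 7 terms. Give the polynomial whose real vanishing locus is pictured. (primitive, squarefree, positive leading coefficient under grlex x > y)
2*x^2*y + 3*x*y^2 - y^3 + 2*y^2 - 3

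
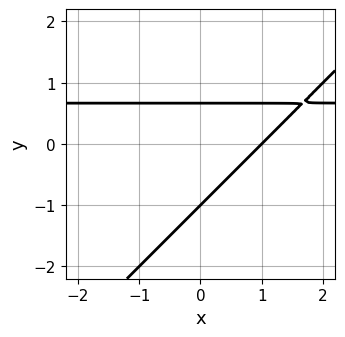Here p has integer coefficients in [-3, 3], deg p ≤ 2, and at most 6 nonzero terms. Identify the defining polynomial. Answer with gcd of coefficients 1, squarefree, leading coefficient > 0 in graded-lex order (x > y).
3*x*y - 3*y^2 - 2*x - y + 2

(a) deg p = 2. The shape is more complex than any degree-1 curve.
(b) From the axis intercepts and sections: it crosses the x-axis at the gridline x = 1; it crosses the y-axis at the gridline y = -1.
(c) Matching integer coefficients to the picture gives p.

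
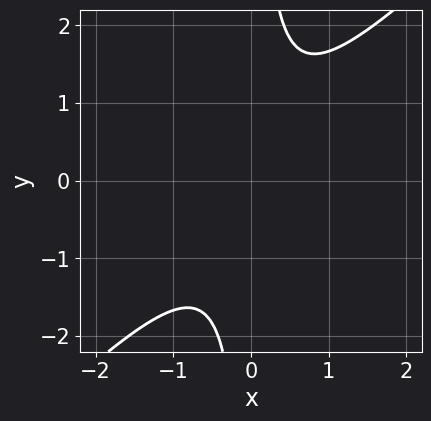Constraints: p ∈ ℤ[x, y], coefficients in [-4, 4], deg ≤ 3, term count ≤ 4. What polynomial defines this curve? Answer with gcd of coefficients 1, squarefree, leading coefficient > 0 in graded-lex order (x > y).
First, deg p = 2. No degree-1 curve has this shape.
Next, from the axis intercepts and sections: no x-intercept at any integer in the box; the curve avoids every integer y-axis point in the box.
Finally, assembling these constraints gives the stated polynomial.

3*x^2 - 3*x*y + 2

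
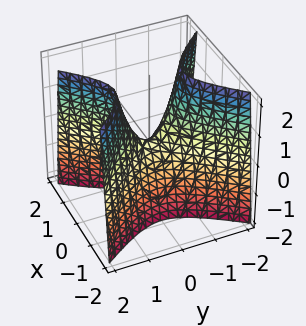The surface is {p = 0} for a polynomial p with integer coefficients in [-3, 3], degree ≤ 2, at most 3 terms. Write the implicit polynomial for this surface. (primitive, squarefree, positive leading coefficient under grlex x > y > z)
deg p = 2. A hyperbolic paraboloid; a quadric.
Symmetries: it's symmetric under y → −y, forcing even powers of y; the x ↦ −x reflection is a symmetry, so x appears only in even powers.
Checking where it meets the axes: it meets the x-axis at x = 0 (among the integer gridlines); one y-axis crossing is at y = 0.
The integer polynomial consistent with all of this is the stated p.

3*x^2 - 2*y^2 + z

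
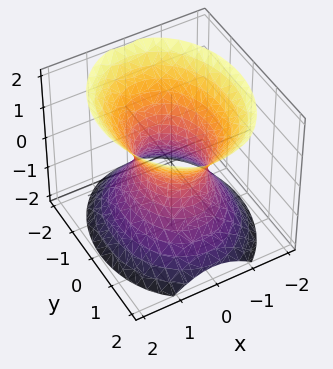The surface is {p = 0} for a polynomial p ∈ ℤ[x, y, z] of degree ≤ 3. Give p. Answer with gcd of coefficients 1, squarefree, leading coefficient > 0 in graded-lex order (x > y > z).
1. The degree is 2 — an hourglass — one-sheet hyperboloid; a quadric.
2. Symmetries: the x ↦ −x reflection is a symmetry, so x appears only in even powers; mirror symmetry z ↦ −z ⇒ only even powers of z; it's symmetric under y → −y, forcing even powers of y.
3. Reading off the gridlines: no z-intercept at any integer in the box; among the integer gridlines, it crosses the y-axis at y ∈ {-1, 1}.
4. Solving for integer coefficients yields p as stated.

3*x^2 + 2*y^2 - 2*z^2 - 2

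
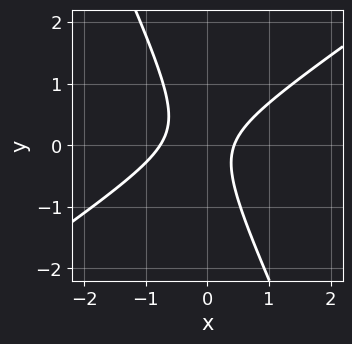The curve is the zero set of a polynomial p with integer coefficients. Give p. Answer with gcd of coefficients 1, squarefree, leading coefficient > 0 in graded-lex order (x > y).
3*x^2 - 3*x*y - 2*y^2 + x - 1

First, the degree is 2 — the shape is more complex than any degree-1 curve.
Then, from the axis intercepts and sections: it misses every integer gridline on the y-axis.
Finally, solving for integer coefficients yields p as stated.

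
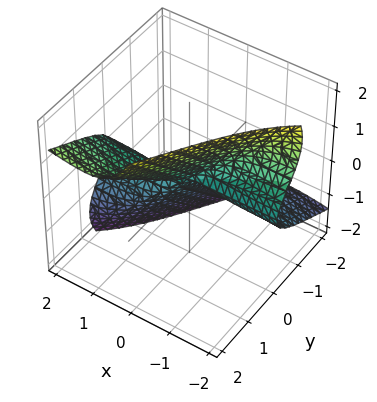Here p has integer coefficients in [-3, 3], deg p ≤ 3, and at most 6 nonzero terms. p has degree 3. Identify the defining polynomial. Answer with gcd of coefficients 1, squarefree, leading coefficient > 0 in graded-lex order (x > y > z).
x^2*y - 3*x*z^2 + 2*y*z^2 - 2*z^3

(a) The degree is 3 — the shape is more complex than any degree-2 surface.
(b) Observable constraints: every point of the y-axis in the box is on the surface; one z-axis crossing is at z = 0.
(c) Matching integer coefficients to the picture gives p. Check: (2, 0, 0) on the x-axis lies on the surface, and p(2, 0, 0) = 0. ✓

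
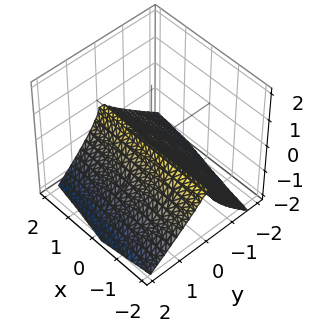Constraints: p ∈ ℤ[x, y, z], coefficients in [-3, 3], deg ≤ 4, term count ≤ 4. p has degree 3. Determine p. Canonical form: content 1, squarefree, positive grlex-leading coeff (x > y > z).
1. deg p = 3.
2. Observable constraints: it crosses the z-axis at the gridline z = 0; one y-axis crossing is at y = 0; the visible x-axis segment lies entirely on the surface.
3. Fitting integer coefficients to these (and the overall shape) gives p.

x*y*z + y^2*z - 2*z^3 - 3*y^2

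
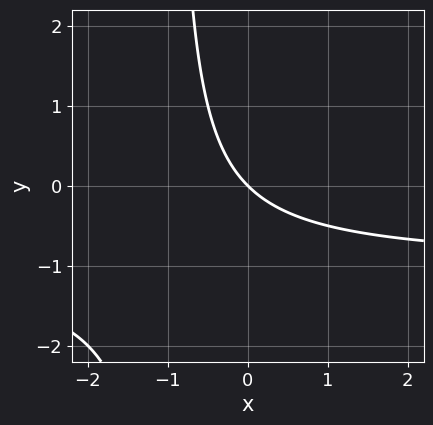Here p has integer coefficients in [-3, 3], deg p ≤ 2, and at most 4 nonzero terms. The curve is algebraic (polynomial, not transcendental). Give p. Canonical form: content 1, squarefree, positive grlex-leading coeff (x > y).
x*y + x + y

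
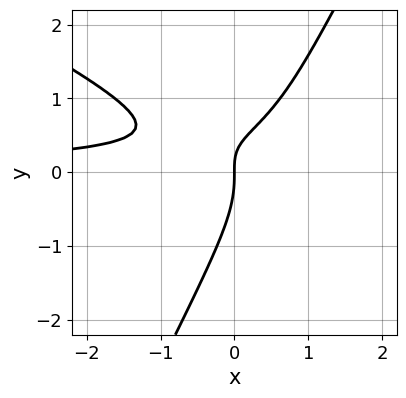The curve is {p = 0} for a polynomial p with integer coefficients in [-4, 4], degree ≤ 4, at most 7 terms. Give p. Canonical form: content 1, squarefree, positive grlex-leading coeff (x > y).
2*x^2*y + 3*x*y^2 - 2*y^3 - 3*x*y + 2*x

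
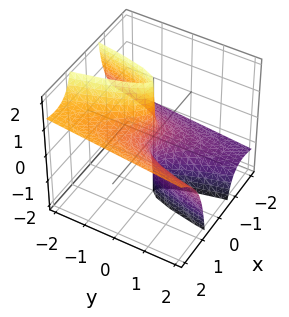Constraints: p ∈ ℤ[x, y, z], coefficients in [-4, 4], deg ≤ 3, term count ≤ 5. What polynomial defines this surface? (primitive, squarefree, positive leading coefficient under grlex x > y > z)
x^3 - 2*x^2*z - y

(a) deg p = 3.
(b) Against the integer gridlines: it meets the y-axis at y = 0 (among the integer gridlines); the visible z-axis segment lies entirely on the surface; one x-axis crossing is at x = 0.
(c) The integer polynomial consistent with all of this is the stated p.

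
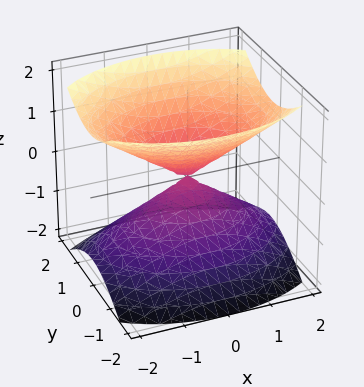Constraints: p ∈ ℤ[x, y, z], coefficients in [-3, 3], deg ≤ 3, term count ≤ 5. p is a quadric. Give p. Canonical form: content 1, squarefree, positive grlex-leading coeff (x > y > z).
I count 2 distinct pieces. They look like related sheets of one shape, so recover p as a whole.
deg p = 2. Two nappes meeting at a single point; a quadric.
Symmetries: it's symmetric under x → −x, forcing even powers of x; it's symmetric under z → −z, forcing even powers of z; mirror symmetry y ↦ −y ⇒ only even powers of y.
From the axis intercepts and sections: it meets the x-axis at x = 0 (among the integer gridlines); it meets the z-axis at z = 0 (among the integer gridlines); one y-axis crossing is at y = 0.
Matching integer coefficients to the picture gives p.

x^2 + 2*y^2 - 2*z^2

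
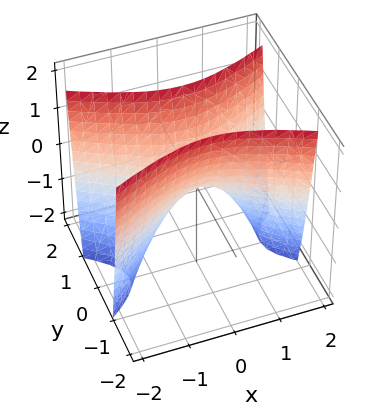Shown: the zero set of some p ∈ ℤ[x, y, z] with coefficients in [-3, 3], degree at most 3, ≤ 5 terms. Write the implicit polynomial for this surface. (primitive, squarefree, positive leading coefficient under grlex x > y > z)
x^2 - 3*y^2 + z

deg p = 2. A hyperbolic paraboloid; a quadric.
Symmetries: it's symmetric under x → −x, forcing even powers of x; it's symmetric under y → −y, forcing even powers of y.
From the axis intercepts and sections: one x-axis crossing is at x = 0; it meets the z-axis at z = 0 (among the integer gridlines); it meets the y-axis at y = 0 (among the integer gridlines).
Putting this together gives p.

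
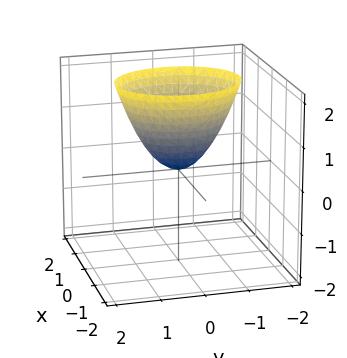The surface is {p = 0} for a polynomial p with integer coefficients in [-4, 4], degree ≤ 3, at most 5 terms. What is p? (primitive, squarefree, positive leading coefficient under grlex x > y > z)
1. The degree is 2 — a single bowl opening along one axis; a quadric.
2. Symmetries: it's symmetric under y → −y, forcing even powers of y; the x ↦ −x reflection is a symmetry, so x appears only in even powers.
3. Reading off the gridlines: it crosses the z-axis at the gridline z = 0; one x-axis crossing is at x = 0; one y-axis crossing is at y = 0.
4. Putting this together gives p.

3*x^2 + 2*y^2 - 2*z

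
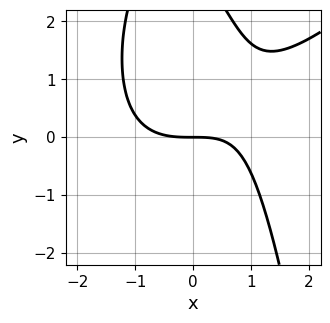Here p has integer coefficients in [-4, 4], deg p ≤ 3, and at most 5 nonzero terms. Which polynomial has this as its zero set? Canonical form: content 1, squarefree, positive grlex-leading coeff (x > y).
1. The degree is 3 — the shape is more complex than any degree-2 curve.
2. Against the integer gridlines: it crosses the y-axis at the gridline y = 0; it crosses the x-axis at the gridline x = 0.
3. Putting this together gives p.

x^3 - x^2*y - x*y - y^2 + 3*y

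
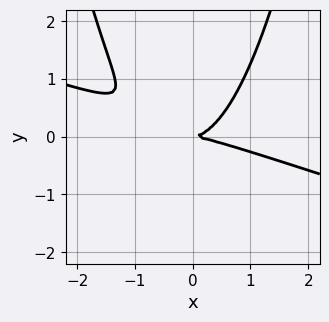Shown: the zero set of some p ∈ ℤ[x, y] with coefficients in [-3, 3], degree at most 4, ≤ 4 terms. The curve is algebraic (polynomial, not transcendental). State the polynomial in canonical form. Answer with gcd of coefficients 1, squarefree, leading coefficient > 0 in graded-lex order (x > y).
x^3 + 3*x^2*y - 3*y^2

(a) deg p = 3. The shape is more complex than any degree-2 curve.
(b) Reading off the gridlines: it crosses the y-axis at the gridline y = 0; it crosses the x-axis at the gridline x = 0.
(c) Matching integer coefficients to the picture gives p.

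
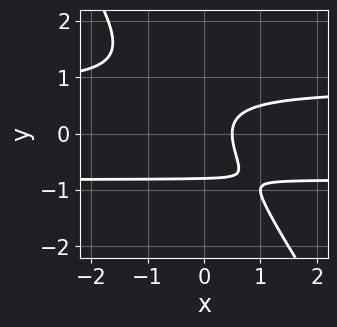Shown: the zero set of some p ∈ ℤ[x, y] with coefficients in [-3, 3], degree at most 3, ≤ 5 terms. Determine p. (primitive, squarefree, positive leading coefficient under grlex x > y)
3*x*y^2 + 2*y^3 - 2*x + 1

First, deg p = 3.
Finally, solving for integer coefficients yields p as stated.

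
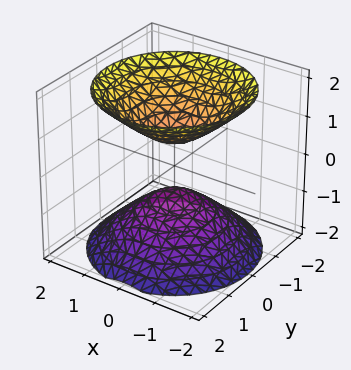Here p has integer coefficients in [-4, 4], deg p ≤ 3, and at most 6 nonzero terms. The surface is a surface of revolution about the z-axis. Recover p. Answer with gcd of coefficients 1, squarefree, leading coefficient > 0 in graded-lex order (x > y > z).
2*x^2 + 2*y^2 - 2*z^2 + 1

(a) There are 2 components.
(b) Degree: the shape is more complex than any degree-1 surface, so deg p = 2.
(c) Symmetries: rotational symmetry about the z-axis ⇒ p depends on x, y only through x² + y².
(d) Against the integer gridlines: the surface avoids every integer y-axis point in the box; a circular section at z = -2 has radius between 1 and 2.
(e) Solving for integer coefficients yields p as stated.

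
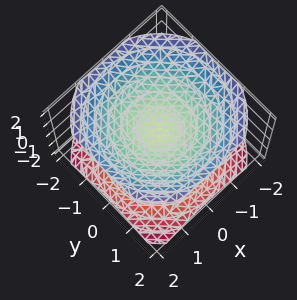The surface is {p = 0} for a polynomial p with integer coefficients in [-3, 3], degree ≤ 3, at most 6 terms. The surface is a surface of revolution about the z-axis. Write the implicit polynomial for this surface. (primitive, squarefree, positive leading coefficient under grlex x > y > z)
2*x^2 + 2*y^2 - 3*z^2 + 1

First, there are 2 components. Treating them together as one polynomial.
Then, degree: the shape is more complex than any degree-1 surface, so deg p = 2.
Then, symmetries: rotational symmetry about the z-axis ⇒ p depends on x, y only through x² + y².
Next, observable constraints: the surface avoids every integer x-axis point in the box; the surface avoids every integer y-axis point in the box; a circular section at z = -1 has radius exactly 1.
Finally, these observations pin down the coefficients.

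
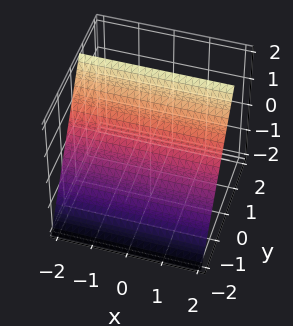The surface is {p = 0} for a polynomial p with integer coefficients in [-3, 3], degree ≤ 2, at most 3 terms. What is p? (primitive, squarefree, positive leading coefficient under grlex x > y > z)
3*y - 2*z + 2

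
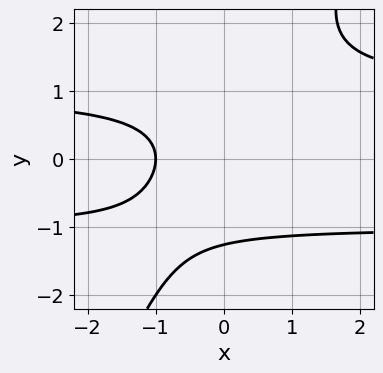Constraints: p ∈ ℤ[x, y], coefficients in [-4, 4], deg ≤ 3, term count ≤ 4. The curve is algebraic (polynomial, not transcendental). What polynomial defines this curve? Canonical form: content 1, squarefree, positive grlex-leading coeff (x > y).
2*x*y^2 - y^3 - 2*x - 2

deg p = 3. A generic line meets the curve in up to 3 points.
From the visible intercepts: it meets the x-axis at x = -1 (among the integer gridlines).
Assembling these constraints gives the stated polynomial.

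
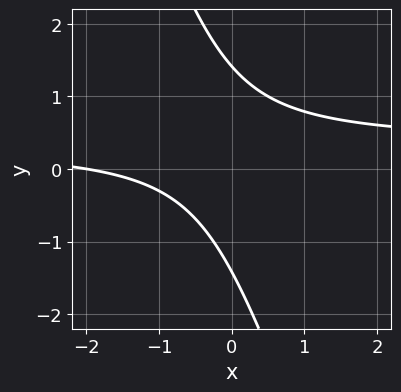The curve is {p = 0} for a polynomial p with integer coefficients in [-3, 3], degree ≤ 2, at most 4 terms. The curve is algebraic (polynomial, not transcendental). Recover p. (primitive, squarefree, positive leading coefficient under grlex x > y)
3*x*y + y^2 - x - 2

First, deg p = 2.
Then, against the integer gridlines: one x-axis crossing is at x = -2.
Finally, fitting integer coefficients to these (and the overall shape) gives p.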